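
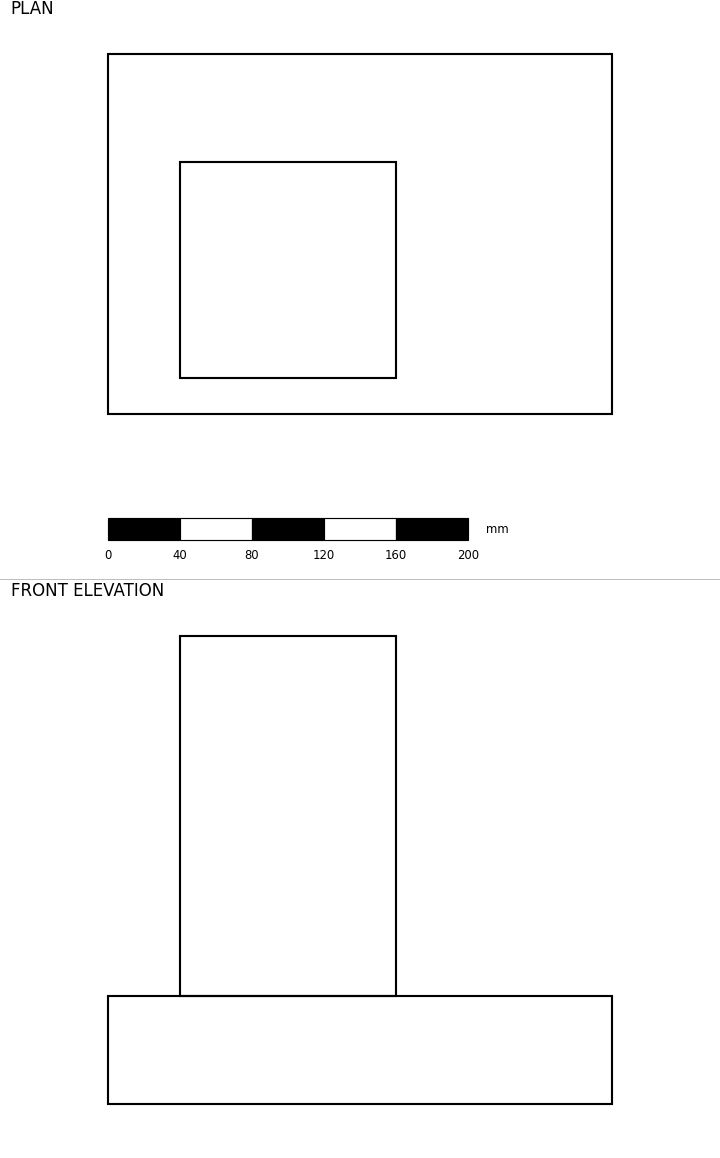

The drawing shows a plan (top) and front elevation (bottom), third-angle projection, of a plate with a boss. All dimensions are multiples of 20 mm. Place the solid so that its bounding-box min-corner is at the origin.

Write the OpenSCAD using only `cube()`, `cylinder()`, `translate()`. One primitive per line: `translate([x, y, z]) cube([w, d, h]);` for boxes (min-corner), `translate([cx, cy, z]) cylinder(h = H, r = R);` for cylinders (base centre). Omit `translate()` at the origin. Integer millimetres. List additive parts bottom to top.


cube([280, 200, 60]);
translate([40, 20, 60]) cube([120, 120, 200]);


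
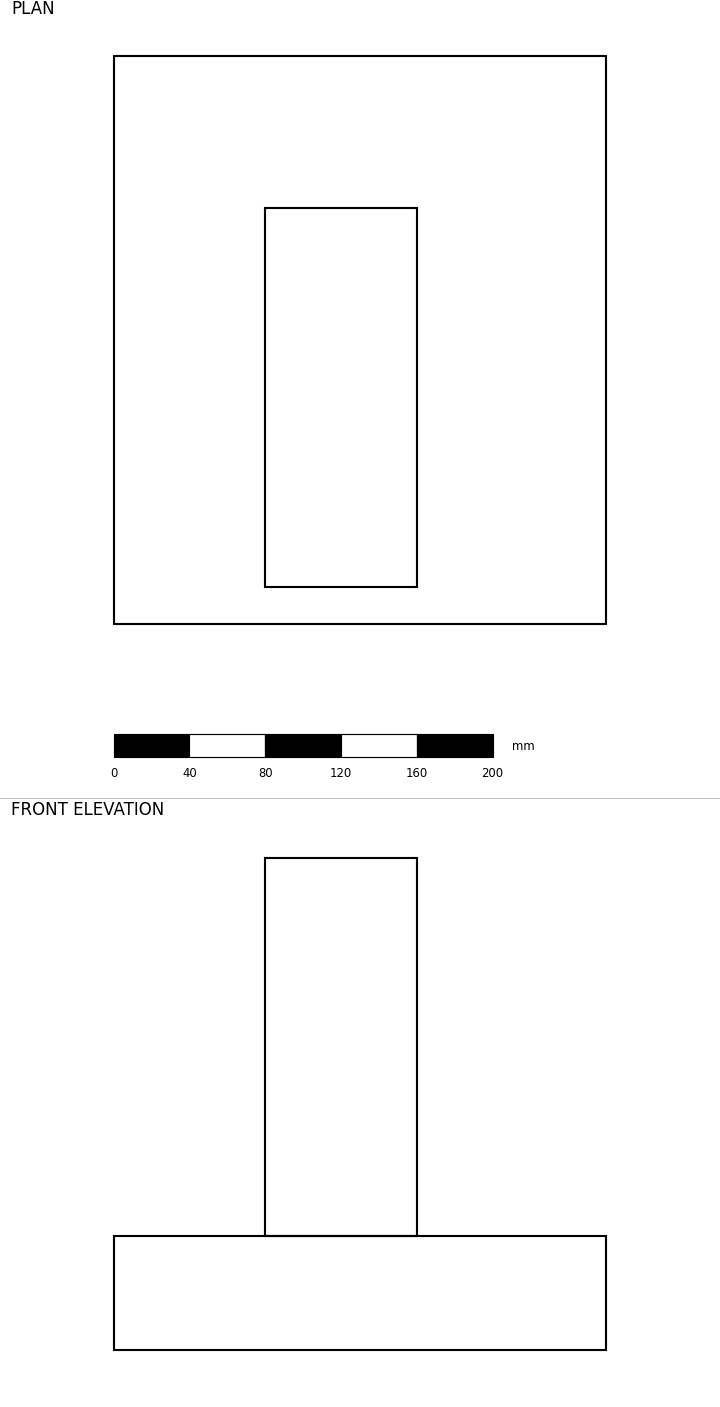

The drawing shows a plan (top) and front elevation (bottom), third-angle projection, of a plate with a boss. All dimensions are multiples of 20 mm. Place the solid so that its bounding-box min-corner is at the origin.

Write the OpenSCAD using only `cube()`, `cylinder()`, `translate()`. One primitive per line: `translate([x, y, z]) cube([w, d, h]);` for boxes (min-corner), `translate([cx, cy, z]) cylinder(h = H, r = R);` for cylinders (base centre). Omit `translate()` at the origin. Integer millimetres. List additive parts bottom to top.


cube([260, 300, 60]);
translate([80, 20, 60]) cube([80, 200, 200]);


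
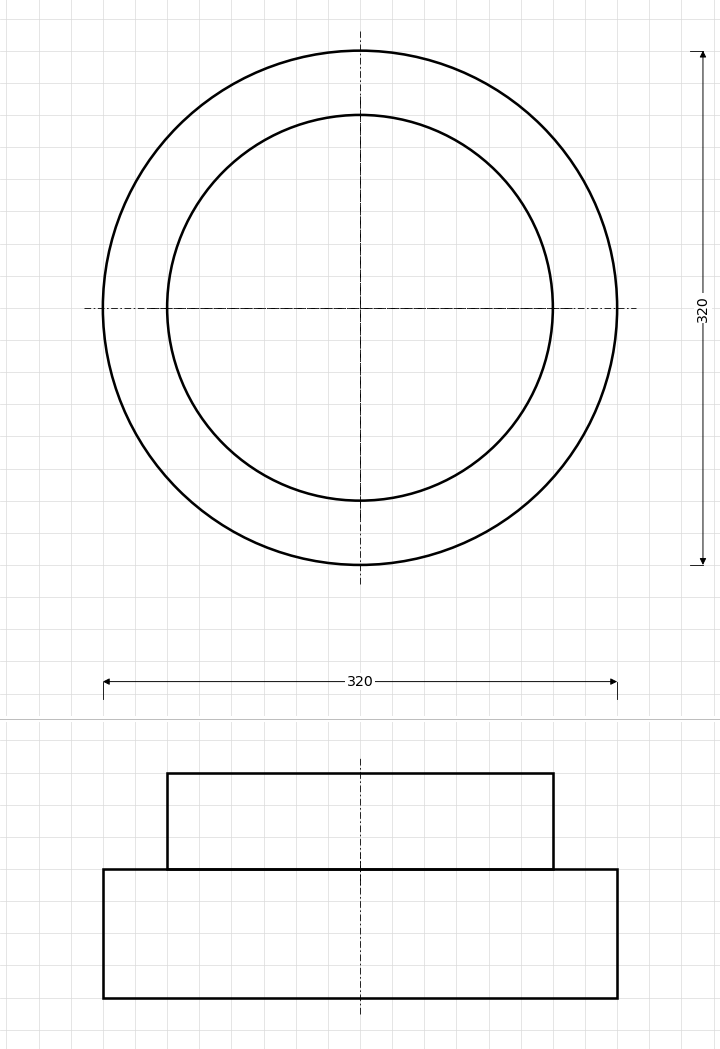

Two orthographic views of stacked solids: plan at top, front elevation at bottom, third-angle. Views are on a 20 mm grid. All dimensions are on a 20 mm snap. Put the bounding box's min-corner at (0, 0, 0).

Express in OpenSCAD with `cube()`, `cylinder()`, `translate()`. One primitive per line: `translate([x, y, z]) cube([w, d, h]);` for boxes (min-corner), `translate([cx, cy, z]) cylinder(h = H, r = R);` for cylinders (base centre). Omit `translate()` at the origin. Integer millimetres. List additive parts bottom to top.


translate([160, 160, 0]) cylinder(h = 80, r = 160);
translate([160, 160, 80]) cylinder(h = 60, r = 120);


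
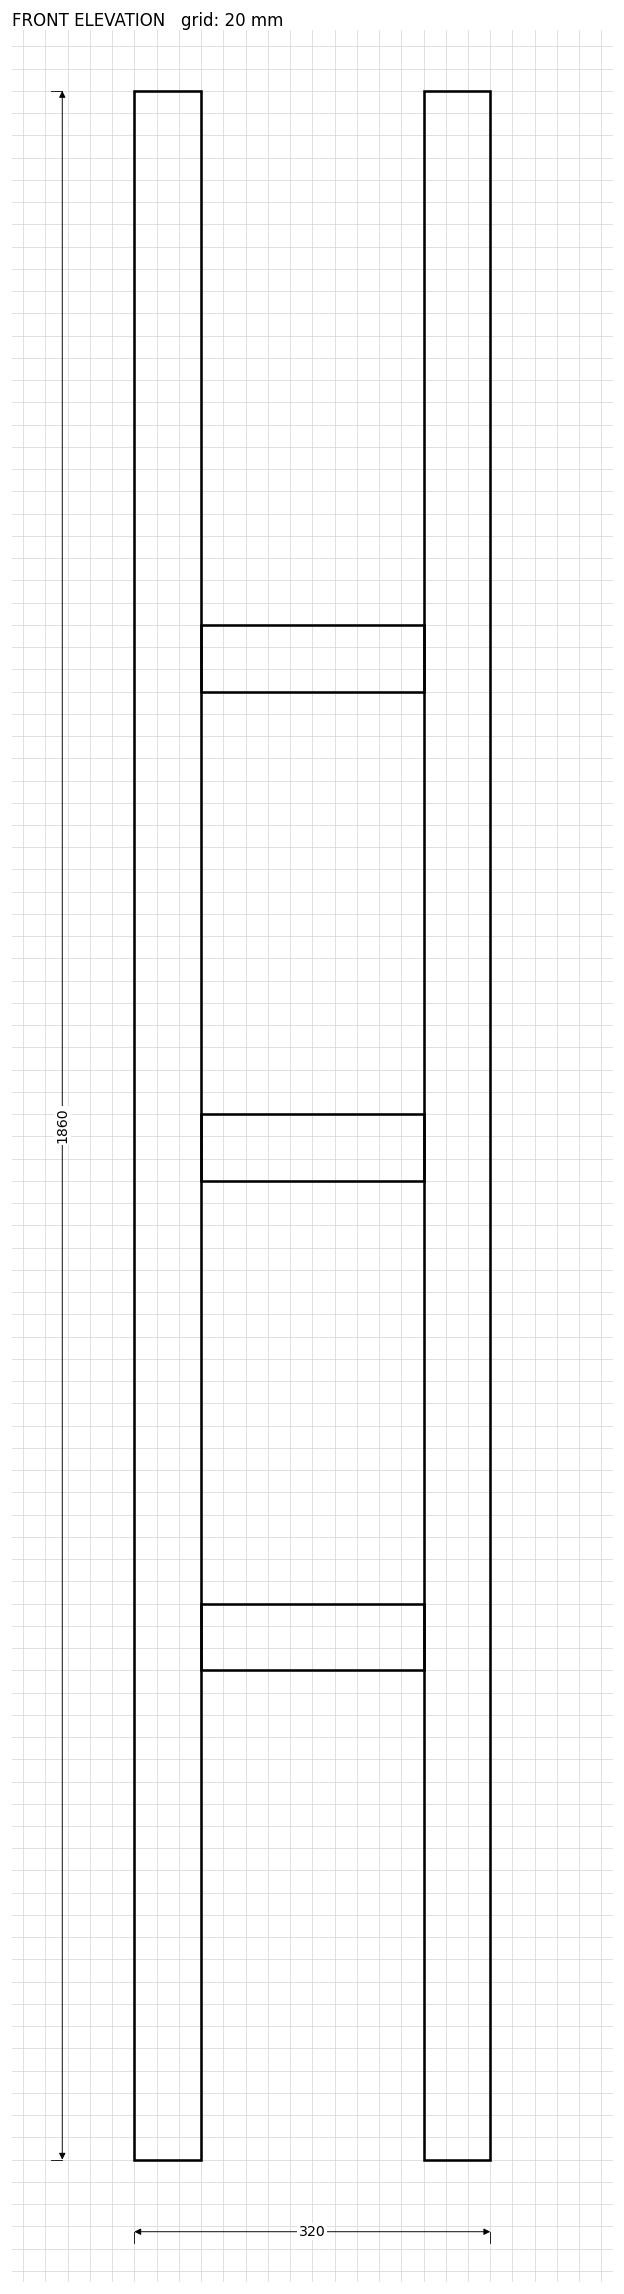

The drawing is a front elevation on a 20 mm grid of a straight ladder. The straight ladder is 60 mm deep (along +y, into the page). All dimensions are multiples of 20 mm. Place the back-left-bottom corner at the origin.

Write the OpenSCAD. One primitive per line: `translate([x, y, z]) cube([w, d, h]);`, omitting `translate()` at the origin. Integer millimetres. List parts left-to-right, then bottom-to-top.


cube([60, 60, 1860]);
translate([60, 0, 440]) cube([200, 60, 60]);
translate([60, 0, 880]) cube([200, 60, 60]);
translate([60, 0, 1320]) cube([200, 60, 60]);
translate([260, 0, 0]) cube([60, 60, 1860]);


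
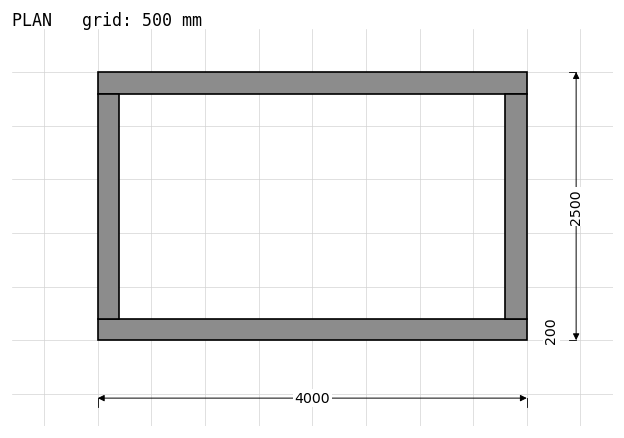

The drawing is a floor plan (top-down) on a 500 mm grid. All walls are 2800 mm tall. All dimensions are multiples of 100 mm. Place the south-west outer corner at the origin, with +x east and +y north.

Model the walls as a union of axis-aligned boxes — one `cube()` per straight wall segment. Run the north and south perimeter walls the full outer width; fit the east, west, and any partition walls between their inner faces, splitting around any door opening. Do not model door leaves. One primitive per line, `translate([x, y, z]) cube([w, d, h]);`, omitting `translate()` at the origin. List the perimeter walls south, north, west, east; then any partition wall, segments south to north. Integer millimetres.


cube([4000, 200, 2800]);
translate([0, 2300, 0]) cube([4000, 200, 2800]);
translate([0, 200, 0]) cube([200, 2100, 2800]);
translate([3800, 200, 0]) cube([200, 2100, 2800]);


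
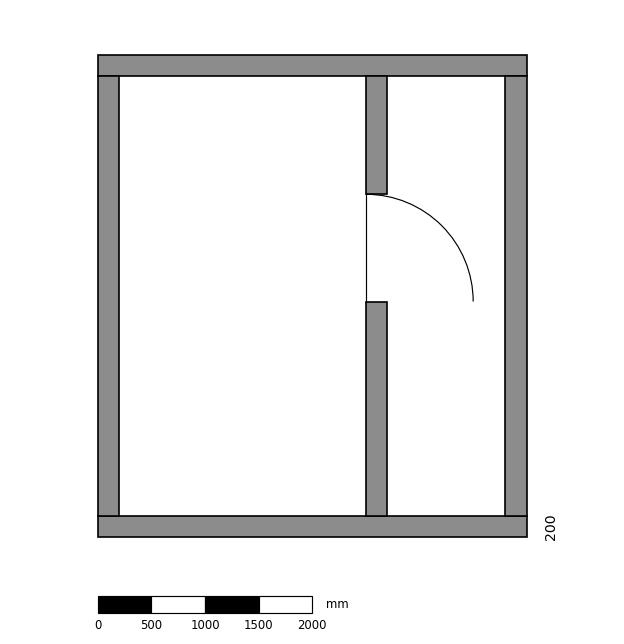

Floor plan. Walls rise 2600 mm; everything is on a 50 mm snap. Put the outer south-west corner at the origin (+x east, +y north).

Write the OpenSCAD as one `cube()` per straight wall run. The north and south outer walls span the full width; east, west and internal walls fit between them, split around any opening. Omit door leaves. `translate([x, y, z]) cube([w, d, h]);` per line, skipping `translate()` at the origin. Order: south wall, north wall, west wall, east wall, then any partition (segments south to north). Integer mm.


cube([4000, 200, 2600]);
translate([0, 4300, 0]) cube([4000, 200, 2600]);
translate([0, 200, 0]) cube([200, 4100, 2600]);
translate([3800, 200, 0]) cube([200, 4100, 2600]);
translate([2500, 200, 0]) cube([200, 2000, 2600]);
translate([2500, 3200, 0]) cube([200, 1100, 2600]);


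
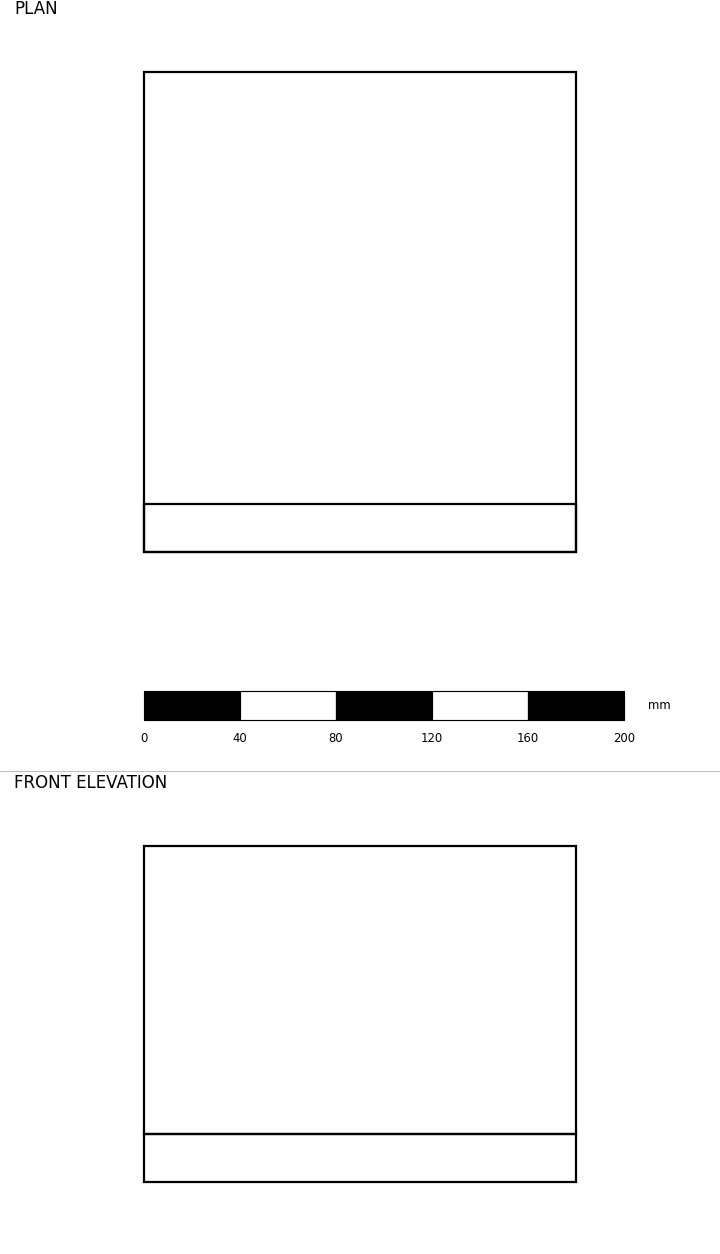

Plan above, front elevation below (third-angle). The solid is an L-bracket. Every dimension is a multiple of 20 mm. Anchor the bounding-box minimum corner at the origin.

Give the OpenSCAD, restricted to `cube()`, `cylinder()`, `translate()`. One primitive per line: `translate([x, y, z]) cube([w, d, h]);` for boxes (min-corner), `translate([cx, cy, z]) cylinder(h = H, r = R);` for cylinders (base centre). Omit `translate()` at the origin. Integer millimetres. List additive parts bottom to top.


cube([180, 200, 20]);
translate([0, 0, 20]) cube([180, 20, 120]);


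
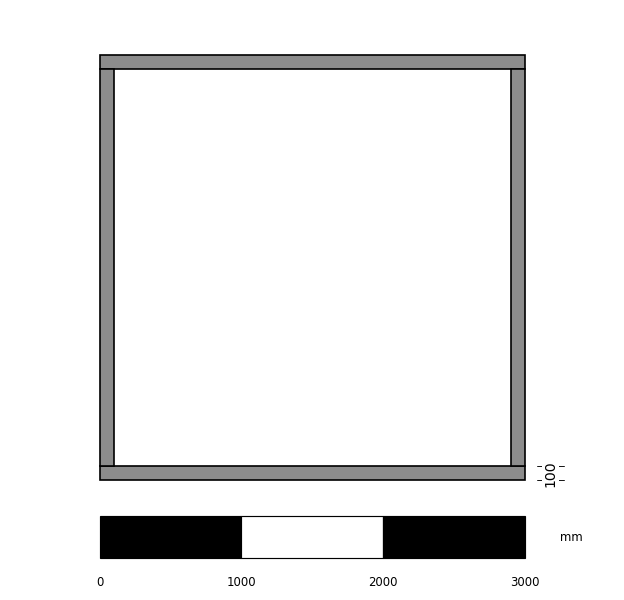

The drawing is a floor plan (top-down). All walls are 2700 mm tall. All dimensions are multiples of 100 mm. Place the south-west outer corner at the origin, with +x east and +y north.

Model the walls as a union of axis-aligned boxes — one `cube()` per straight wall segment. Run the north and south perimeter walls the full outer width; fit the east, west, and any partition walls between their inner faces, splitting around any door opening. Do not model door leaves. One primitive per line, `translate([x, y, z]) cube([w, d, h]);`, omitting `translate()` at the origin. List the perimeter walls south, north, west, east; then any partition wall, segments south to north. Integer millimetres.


cube([3000, 100, 2700]);
translate([0, 2900, 0]) cube([3000, 100, 2700]);
translate([0, 100, 0]) cube([100, 2800, 2700]);
translate([2900, 100, 0]) cube([100, 2800, 2700]);


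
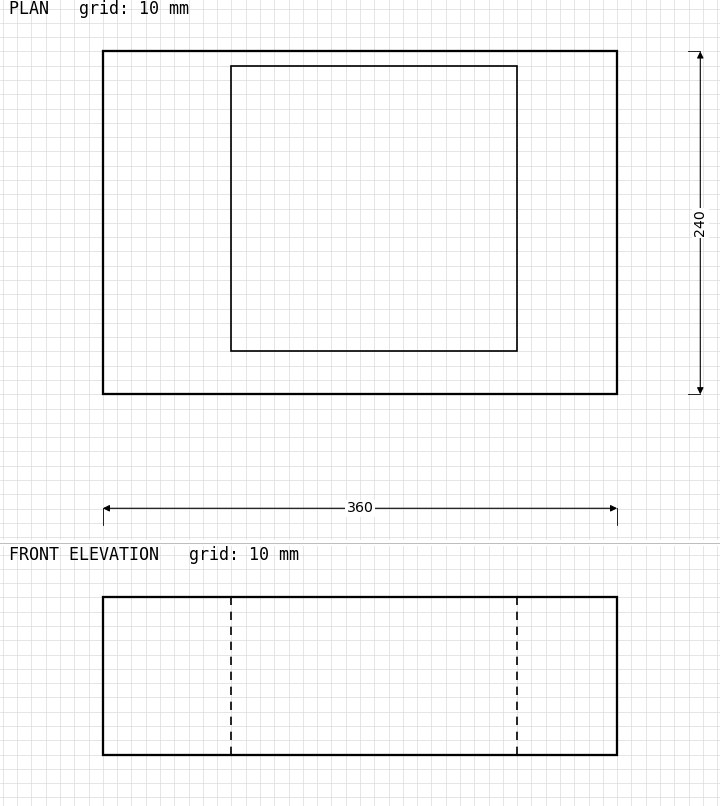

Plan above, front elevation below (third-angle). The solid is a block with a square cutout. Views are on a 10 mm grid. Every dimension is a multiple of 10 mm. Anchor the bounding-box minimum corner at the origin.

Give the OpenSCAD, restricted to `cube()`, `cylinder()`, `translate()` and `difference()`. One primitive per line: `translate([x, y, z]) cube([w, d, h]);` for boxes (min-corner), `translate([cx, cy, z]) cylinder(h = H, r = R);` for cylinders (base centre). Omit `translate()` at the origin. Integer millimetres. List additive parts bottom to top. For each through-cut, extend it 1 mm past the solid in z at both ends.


difference() {
  cube([360, 240, 110]);
  translate([90, 30, -1]) cube([200, 200, 112]);
}


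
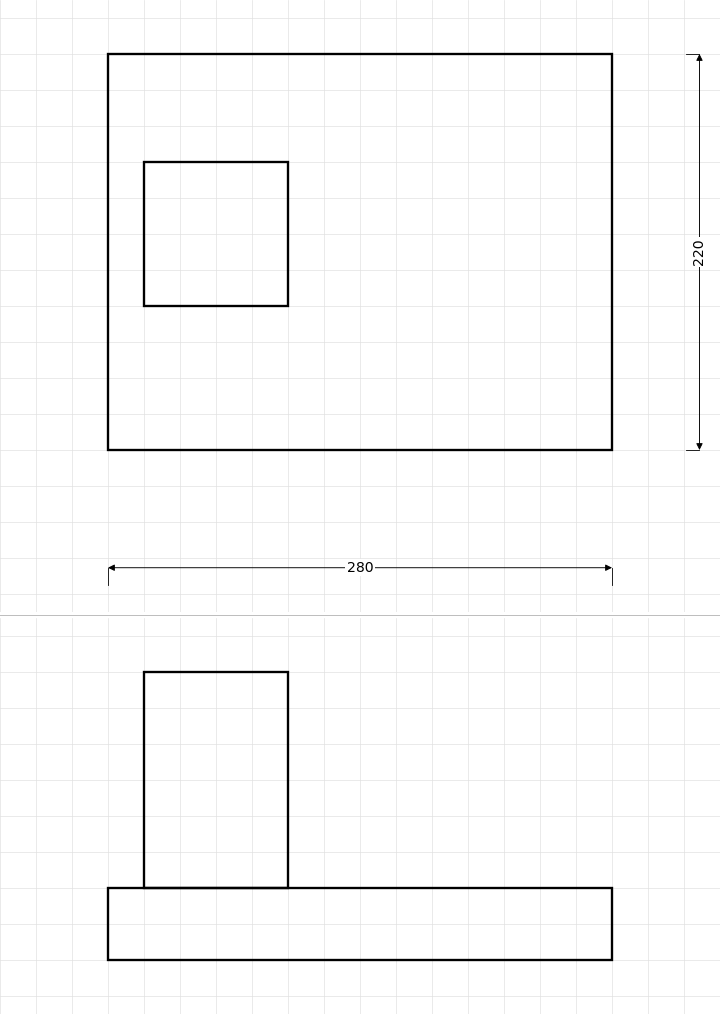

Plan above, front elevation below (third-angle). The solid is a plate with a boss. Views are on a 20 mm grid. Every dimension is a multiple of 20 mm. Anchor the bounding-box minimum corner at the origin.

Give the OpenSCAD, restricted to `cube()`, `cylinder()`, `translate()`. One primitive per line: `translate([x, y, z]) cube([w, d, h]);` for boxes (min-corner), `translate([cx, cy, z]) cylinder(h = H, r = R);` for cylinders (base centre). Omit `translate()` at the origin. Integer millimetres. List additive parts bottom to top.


cube([280, 220, 40]);
translate([20, 80, 40]) cube([80, 80, 120]);


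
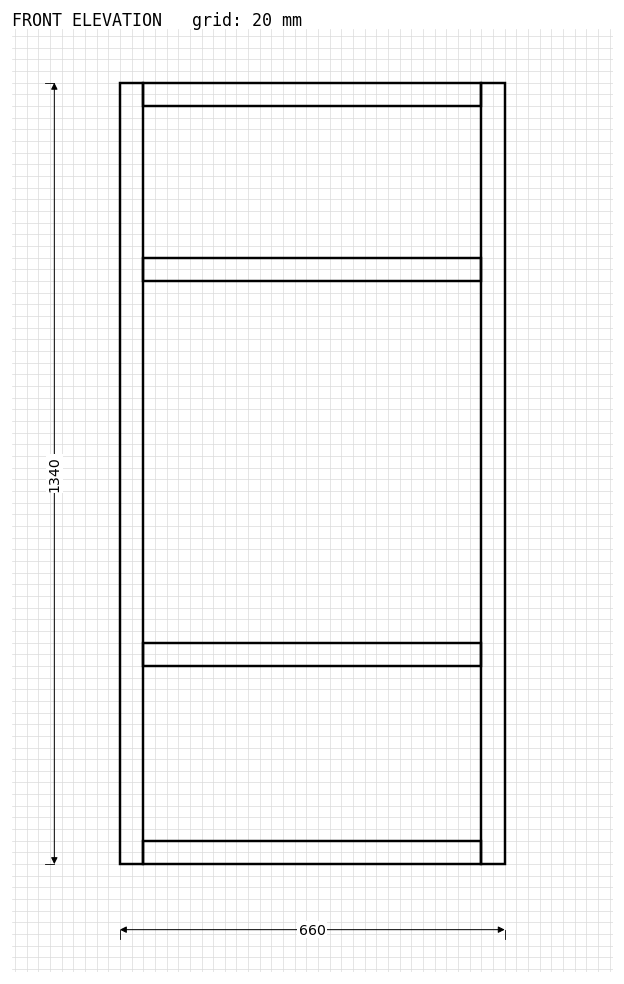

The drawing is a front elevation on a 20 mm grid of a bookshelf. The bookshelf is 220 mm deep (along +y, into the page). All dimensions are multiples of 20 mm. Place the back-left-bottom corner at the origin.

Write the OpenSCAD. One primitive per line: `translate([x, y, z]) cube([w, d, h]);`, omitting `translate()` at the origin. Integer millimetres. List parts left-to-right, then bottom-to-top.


cube([40, 220, 1340]);
translate([40, 0, 0]) cube([580, 220, 40]);
translate([40, 0, 340]) cube([580, 220, 40]);
translate([40, 0, 1000]) cube([580, 220, 40]);
translate([40, 0, 1300]) cube([580, 220, 40]);
translate([620, 0, 0]) cube([40, 220, 1340]);


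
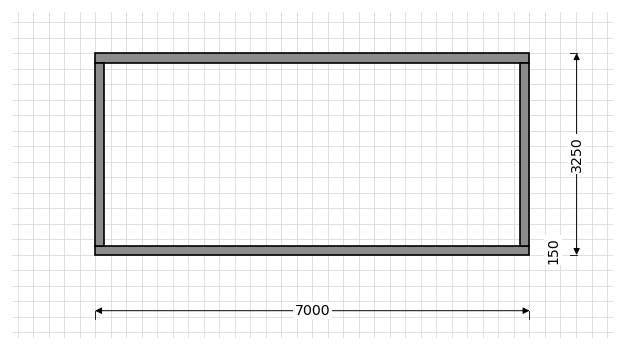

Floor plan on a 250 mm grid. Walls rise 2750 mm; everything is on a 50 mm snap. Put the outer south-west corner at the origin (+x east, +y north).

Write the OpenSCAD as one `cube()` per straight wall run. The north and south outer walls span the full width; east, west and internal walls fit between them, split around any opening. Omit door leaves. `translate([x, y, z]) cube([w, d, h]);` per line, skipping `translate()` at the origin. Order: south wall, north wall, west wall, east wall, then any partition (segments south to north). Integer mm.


cube([7000, 150, 2750]);
translate([0, 3100, 0]) cube([7000, 150, 2750]);
translate([0, 150, 0]) cube([150, 2950, 2750]);
translate([6850, 150, 0]) cube([150, 2950, 2750]);


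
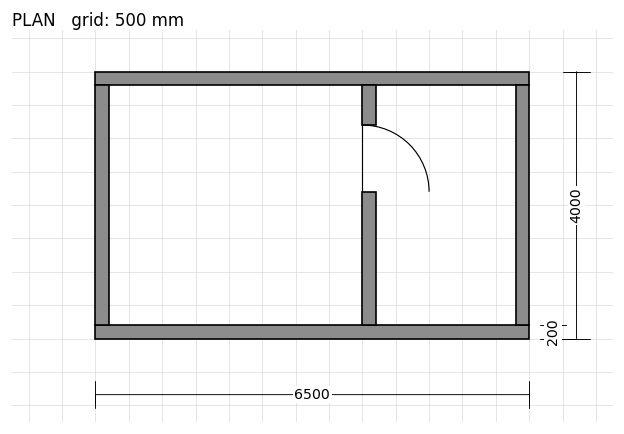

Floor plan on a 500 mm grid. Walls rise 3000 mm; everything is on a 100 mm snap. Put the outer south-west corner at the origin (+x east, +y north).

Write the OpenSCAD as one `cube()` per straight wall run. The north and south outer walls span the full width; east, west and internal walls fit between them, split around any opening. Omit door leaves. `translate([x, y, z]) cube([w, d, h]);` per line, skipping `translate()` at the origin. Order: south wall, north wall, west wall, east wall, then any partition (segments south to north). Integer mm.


cube([6500, 200, 3000]);
translate([0, 3800, 0]) cube([6500, 200, 3000]);
translate([0, 200, 0]) cube([200, 3600, 3000]);
translate([6300, 200, 0]) cube([200, 3600, 3000]);
translate([4000, 200, 0]) cube([200, 2000, 3000]);
translate([4000, 3200, 0]) cube([200, 600, 3000]);


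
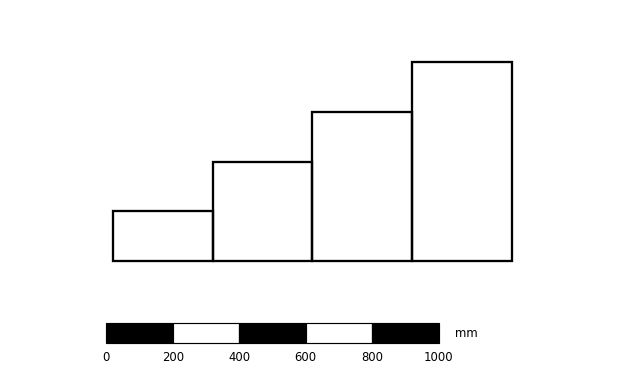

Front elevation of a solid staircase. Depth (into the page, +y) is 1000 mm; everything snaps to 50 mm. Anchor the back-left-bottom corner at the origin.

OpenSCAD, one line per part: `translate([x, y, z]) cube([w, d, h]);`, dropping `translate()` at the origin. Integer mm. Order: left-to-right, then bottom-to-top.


cube([300, 1000, 150]);
translate([300, 0, 0]) cube([300, 1000, 300]);
translate([600, 0, 0]) cube([300, 1000, 450]);
translate([900, 0, 0]) cube([300, 1000, 600]);


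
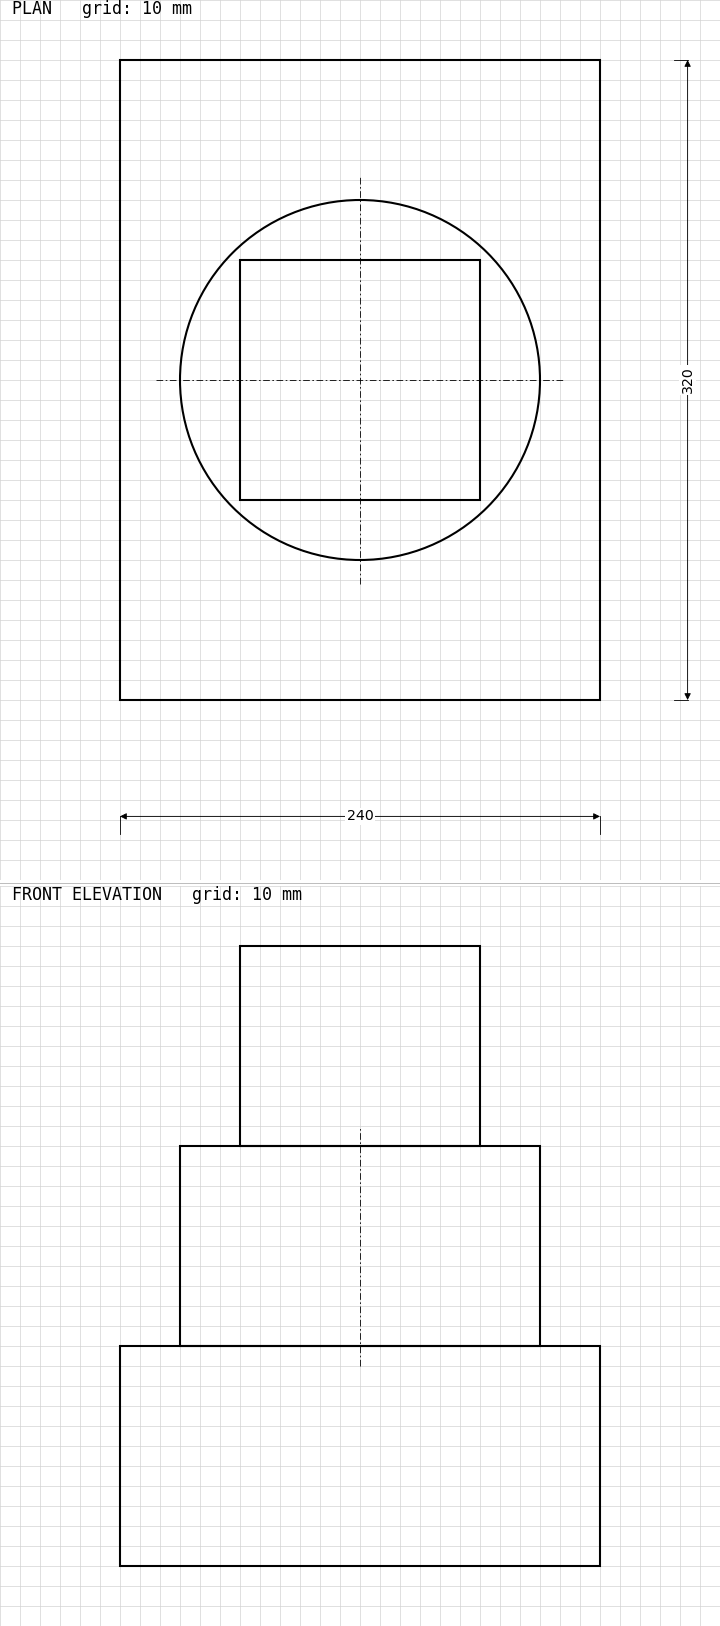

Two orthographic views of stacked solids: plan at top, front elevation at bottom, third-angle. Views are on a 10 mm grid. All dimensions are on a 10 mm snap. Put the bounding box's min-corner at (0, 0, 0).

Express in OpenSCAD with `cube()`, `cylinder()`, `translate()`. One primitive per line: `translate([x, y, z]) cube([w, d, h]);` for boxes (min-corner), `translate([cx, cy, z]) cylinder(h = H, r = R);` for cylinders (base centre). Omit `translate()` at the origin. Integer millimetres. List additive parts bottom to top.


cube([240, 320, 110]);
translate([120, 160, 110]) cylinder(h = 100, r = 90);
translate([60, 100, 210]) cube([120, 120, 100]);


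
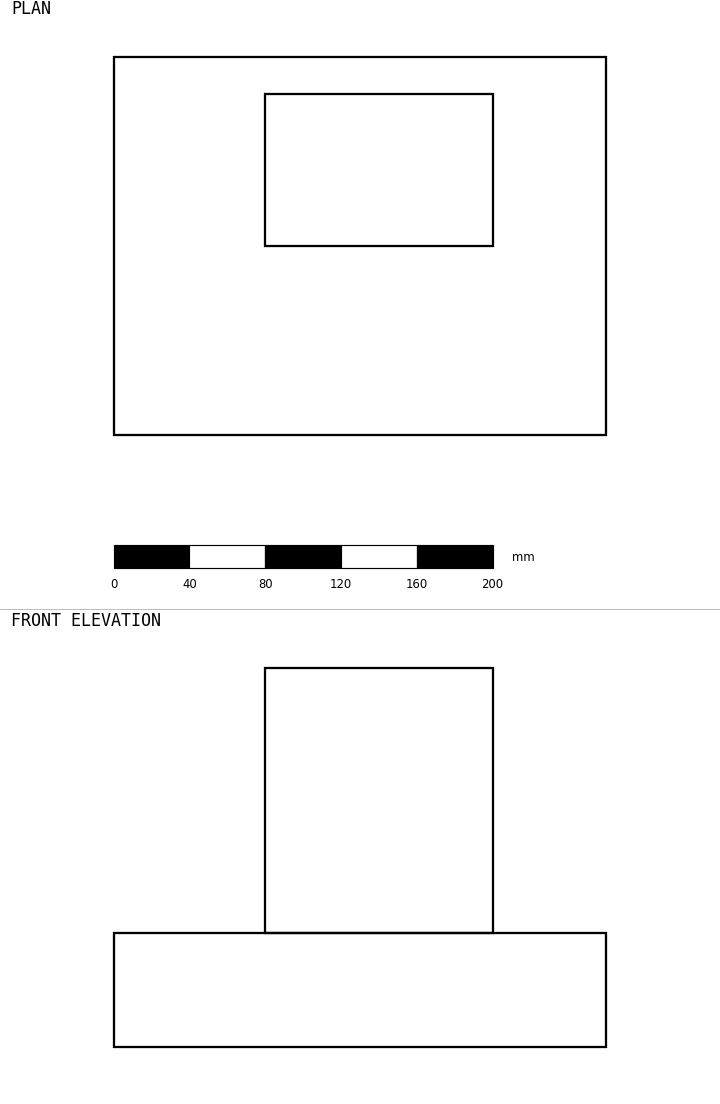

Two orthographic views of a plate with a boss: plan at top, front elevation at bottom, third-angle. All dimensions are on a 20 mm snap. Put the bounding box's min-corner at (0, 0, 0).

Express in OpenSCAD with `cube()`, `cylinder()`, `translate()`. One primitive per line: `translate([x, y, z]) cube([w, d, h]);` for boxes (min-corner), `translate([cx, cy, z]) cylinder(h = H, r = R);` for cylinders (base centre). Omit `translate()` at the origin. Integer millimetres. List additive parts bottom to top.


cube([260, 200, 60]);
translate([80, 100, 60]) cube([120, 80, 140]);


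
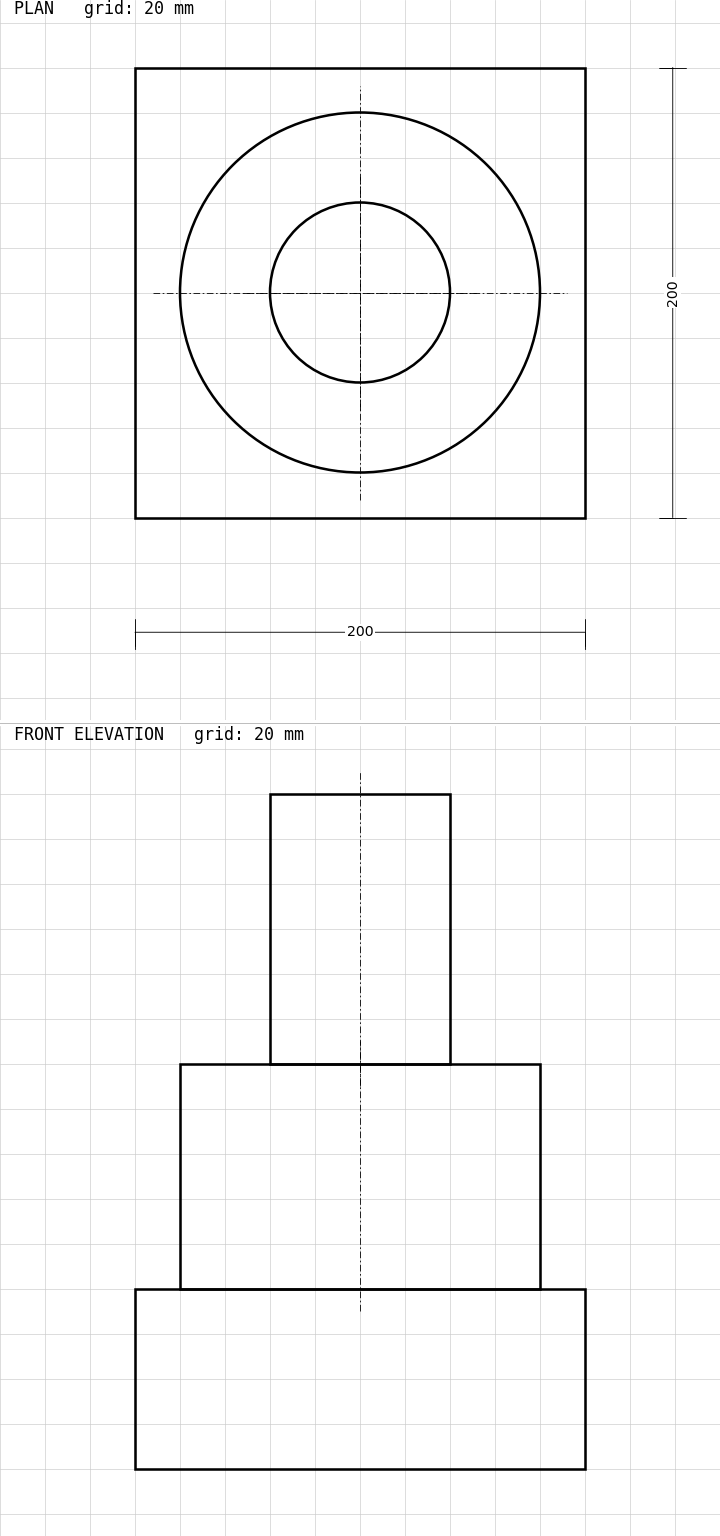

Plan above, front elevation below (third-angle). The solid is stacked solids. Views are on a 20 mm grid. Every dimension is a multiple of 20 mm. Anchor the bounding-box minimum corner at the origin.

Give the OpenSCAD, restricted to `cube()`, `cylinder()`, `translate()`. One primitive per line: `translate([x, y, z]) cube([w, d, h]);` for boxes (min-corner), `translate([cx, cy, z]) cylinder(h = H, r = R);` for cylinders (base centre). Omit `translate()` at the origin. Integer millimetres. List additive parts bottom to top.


cube([200, 200, 80]);
translate([100, 100, 80]) cylinder(h = 100, r = 80);
translate([100, 100, 180]) cylinder(h = 120, r = 40);


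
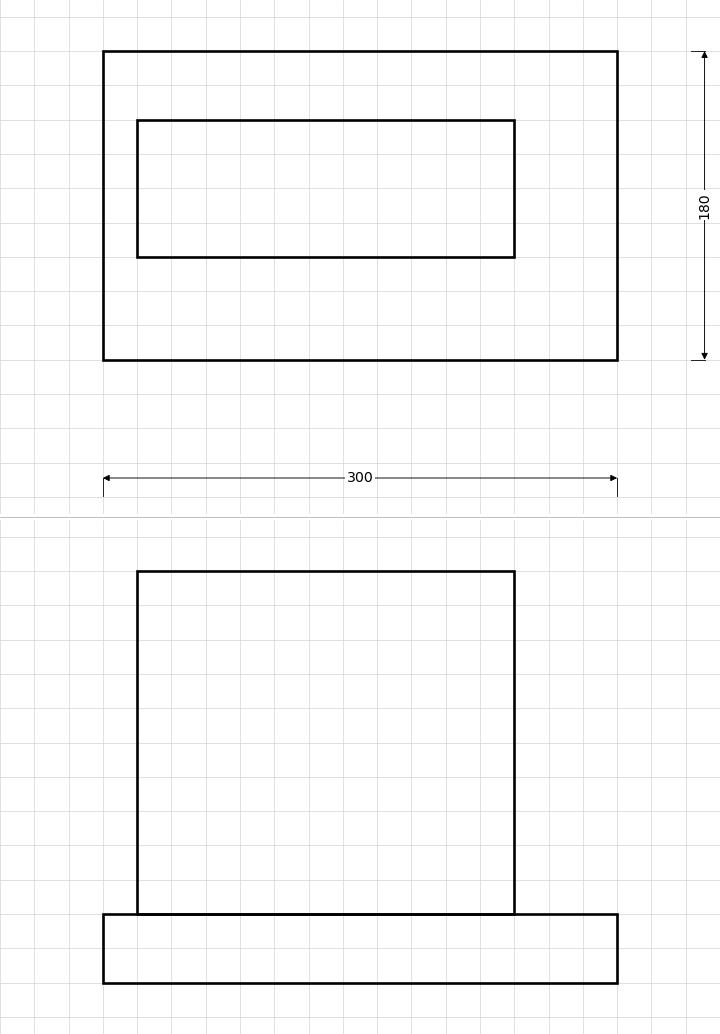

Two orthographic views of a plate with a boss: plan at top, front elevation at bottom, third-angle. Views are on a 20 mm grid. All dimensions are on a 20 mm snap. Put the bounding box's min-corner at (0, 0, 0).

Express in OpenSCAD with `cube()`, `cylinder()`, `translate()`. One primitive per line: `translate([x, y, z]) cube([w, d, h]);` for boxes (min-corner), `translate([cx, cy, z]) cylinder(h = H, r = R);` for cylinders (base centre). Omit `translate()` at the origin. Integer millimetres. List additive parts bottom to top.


cube([300, 180, 40]);
translate([20, 60, 40]) cube([220, 80, 200]);


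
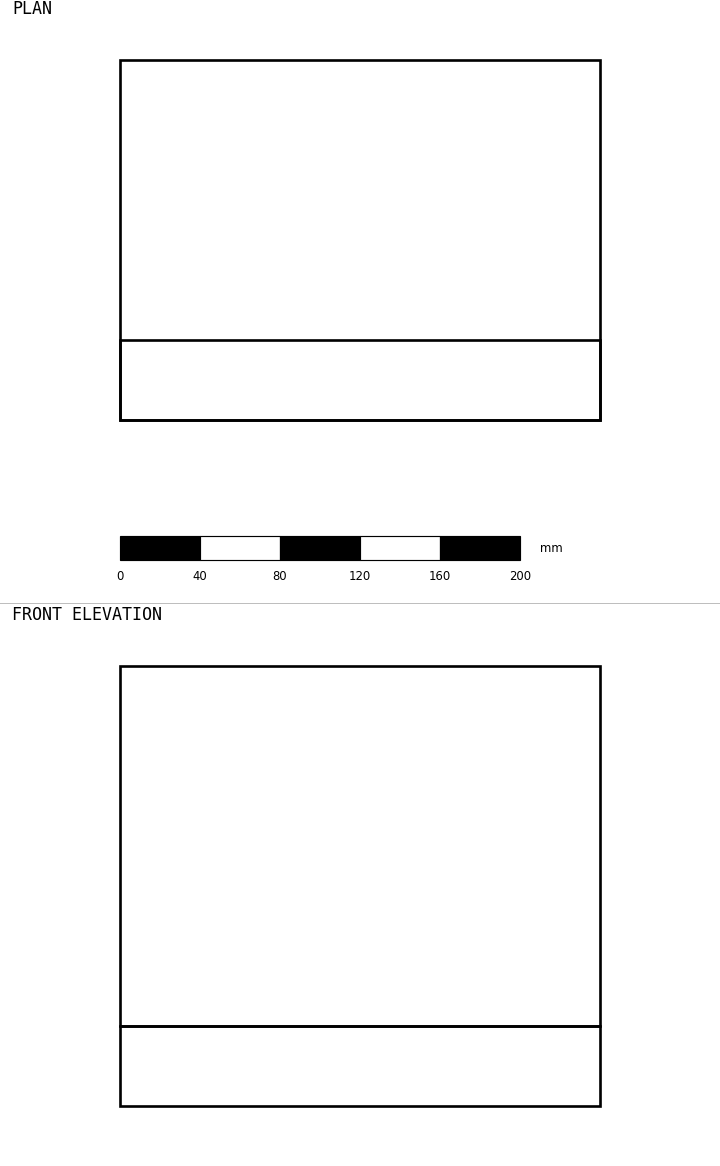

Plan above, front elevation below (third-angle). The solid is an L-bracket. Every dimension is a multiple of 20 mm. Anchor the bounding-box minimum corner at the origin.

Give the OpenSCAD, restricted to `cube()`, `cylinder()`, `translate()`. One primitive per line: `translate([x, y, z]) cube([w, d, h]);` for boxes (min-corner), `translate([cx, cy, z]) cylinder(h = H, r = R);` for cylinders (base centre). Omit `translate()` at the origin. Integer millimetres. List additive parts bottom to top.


cube([240, 180, 40]);
translate([0, 0, 40]) cube([240, 40, 180]);


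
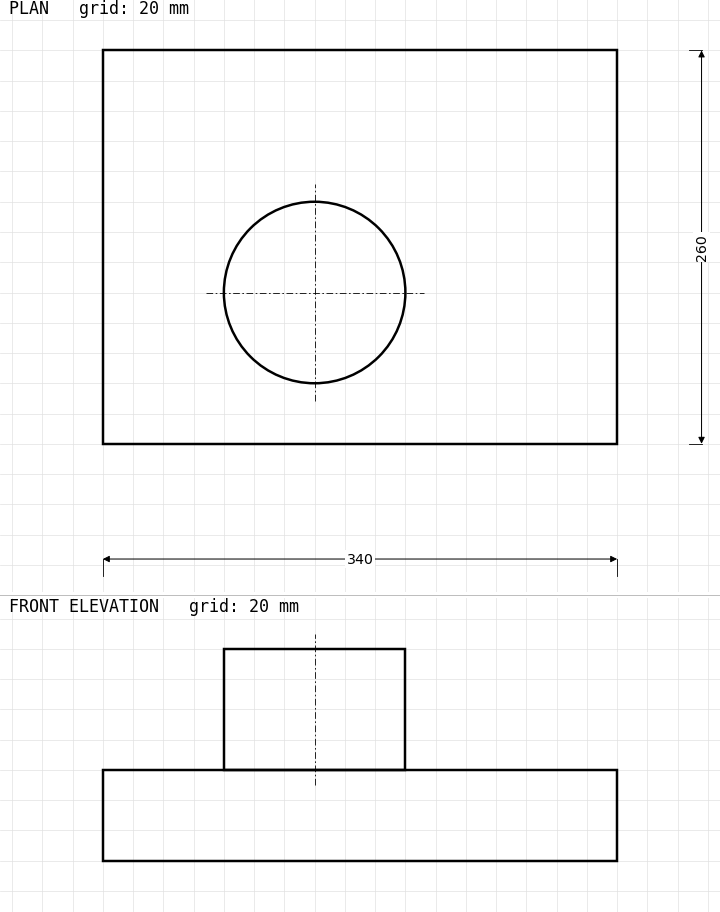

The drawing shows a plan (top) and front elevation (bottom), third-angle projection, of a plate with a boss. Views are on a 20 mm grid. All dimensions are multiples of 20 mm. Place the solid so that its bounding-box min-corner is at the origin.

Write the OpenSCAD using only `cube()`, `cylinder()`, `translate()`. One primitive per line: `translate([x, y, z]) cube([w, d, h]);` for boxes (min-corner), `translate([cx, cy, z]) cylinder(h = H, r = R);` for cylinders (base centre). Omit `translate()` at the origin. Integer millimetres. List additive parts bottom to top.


cube([340, 260, 60]);
translate([140, 100, 60]) cylinder(h = 80, r = 60);


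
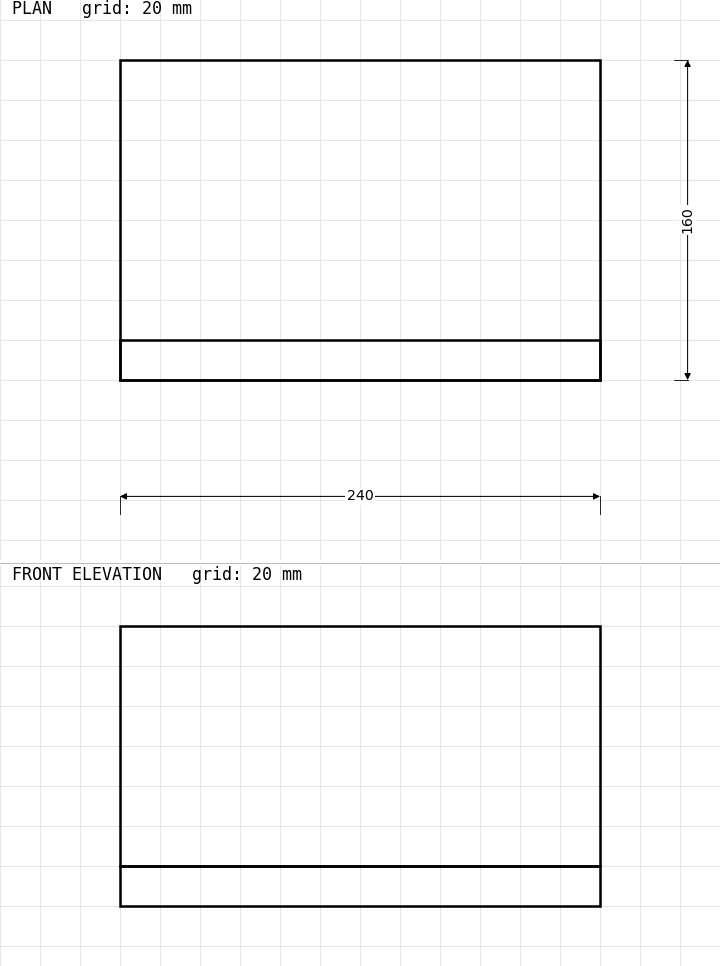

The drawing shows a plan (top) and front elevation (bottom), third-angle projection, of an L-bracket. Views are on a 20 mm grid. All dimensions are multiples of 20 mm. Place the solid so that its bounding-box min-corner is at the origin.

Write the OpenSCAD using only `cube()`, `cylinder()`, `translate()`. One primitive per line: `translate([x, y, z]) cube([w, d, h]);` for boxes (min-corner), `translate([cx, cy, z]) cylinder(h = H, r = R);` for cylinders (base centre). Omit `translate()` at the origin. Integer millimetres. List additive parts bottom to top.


cube([240, 160, 20]);
translate([0, 0, 20]) cube([240, 20, 120]);


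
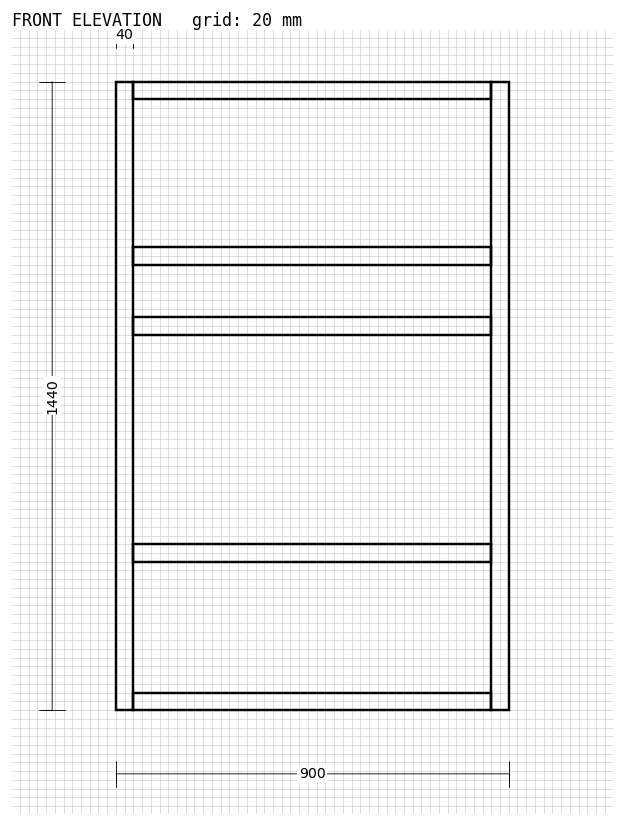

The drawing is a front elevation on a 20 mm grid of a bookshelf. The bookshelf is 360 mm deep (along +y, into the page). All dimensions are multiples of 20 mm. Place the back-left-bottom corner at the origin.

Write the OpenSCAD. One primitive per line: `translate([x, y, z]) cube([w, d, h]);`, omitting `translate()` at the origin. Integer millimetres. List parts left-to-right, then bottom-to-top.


cube([40, 360, 1440]);
translate([40, 0, 0]) cube([820, 360, 40]);
translate([40, 0, 340]) cube([820, 360, 40]);
translate([40, 0, 860]) cube([820, 360, 40]);
translate([40, 0, 1020]) cube([820, 360, 40]);
translate([40, 0, 1400]) cube([820, 360, 40]);
translate([860, 0, 0]) cube([40, 360, 1440]);


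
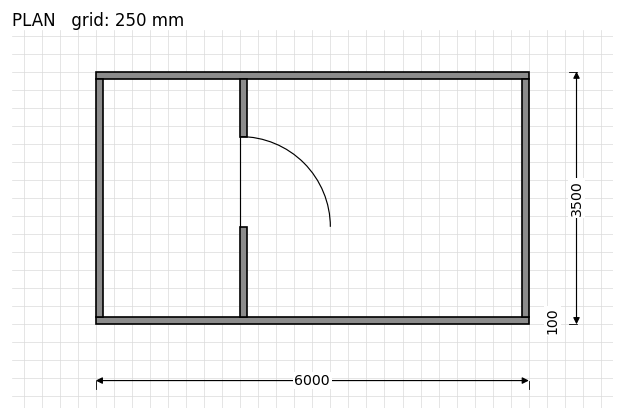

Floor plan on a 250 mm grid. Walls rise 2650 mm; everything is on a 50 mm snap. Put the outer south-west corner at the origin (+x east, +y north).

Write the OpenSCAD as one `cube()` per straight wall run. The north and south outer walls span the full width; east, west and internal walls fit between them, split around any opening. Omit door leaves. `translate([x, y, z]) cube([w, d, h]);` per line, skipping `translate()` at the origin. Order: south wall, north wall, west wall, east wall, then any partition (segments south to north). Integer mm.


cube([6000, 100, 2650]);
translate([0, 3400, 0]) cube([6000, 100, 2650]);
translate([0, 100, 0]) cube([100, 3300, 2650]);
translate([5900, 100, 0]) cube([100, 3300, 2650]);
translate([2000, 100, 0]) cube([100, 1250, 2650]);
translate([2000, 2600, 0]) cube([100, 800, 2650]);


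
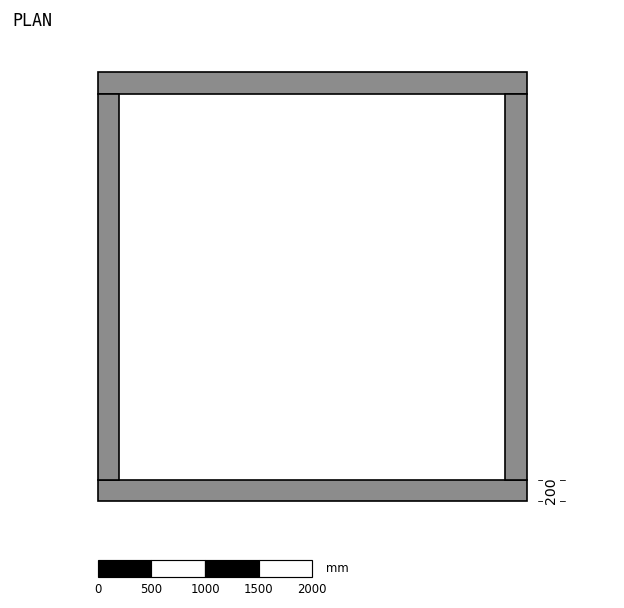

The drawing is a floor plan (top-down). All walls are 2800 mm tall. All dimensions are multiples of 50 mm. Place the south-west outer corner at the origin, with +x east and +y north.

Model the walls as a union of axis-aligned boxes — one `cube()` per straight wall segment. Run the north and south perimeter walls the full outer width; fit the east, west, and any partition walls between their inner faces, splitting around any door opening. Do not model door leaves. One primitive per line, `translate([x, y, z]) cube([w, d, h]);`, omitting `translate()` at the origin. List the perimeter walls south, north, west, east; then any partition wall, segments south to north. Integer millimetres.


cube([4000, 200, 2800]);
translate([0, 3800, 0]) cube([4000, 200, 2800]);
translate([0, 200, 0]) cube([200, 3600, 2800]);
translate([3800, 200, 0]) cube([200, 3600, 2800]);


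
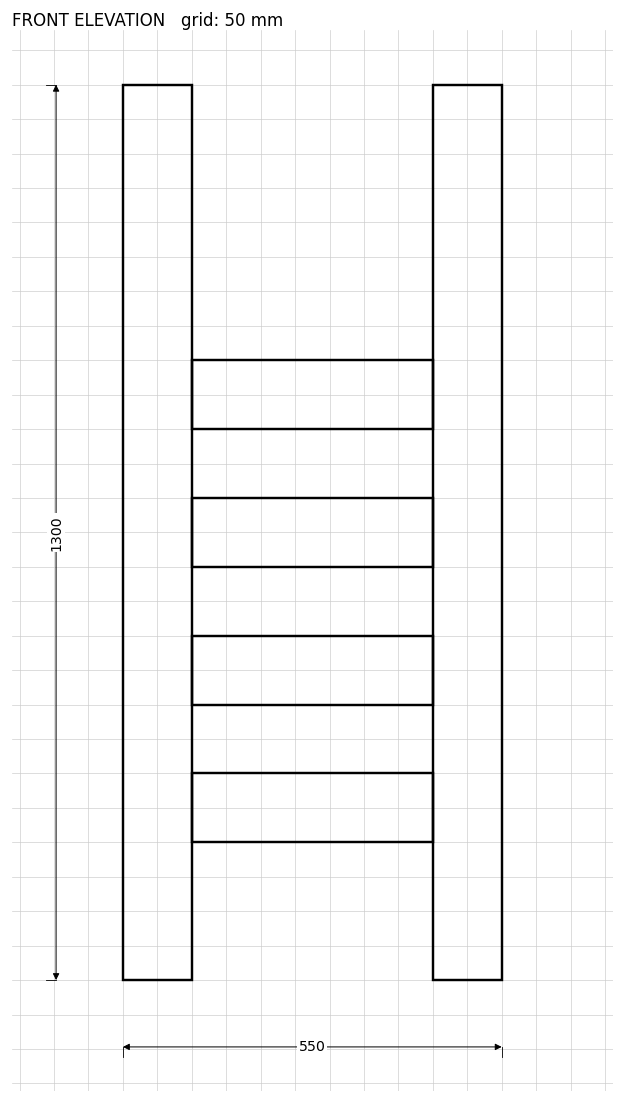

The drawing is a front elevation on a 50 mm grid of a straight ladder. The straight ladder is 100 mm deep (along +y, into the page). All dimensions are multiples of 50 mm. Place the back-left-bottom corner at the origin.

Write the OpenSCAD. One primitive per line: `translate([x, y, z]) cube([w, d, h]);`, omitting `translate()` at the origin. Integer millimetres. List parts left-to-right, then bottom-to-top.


cube([100, 100, 1300]);
translate([100, 0, 200]) cube([350, 100, 100]);
translate([100, 0, 400]) cube([350, 100, 100]);
translate([100, 0, 600]) cube([350, 100, 100]);
translate([100, 0, 800]) cube([350, 100, 100]);
translate([450, 0, 0]) cube([100, 100, 1300]);


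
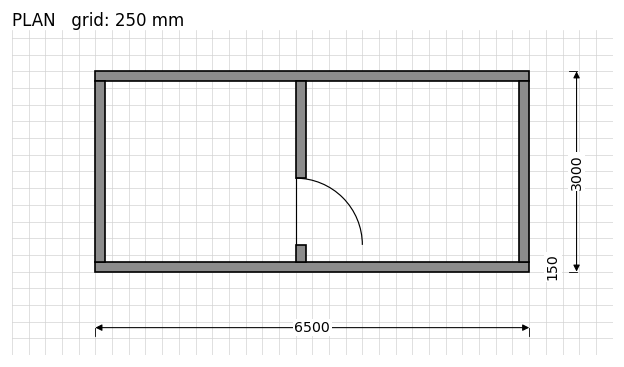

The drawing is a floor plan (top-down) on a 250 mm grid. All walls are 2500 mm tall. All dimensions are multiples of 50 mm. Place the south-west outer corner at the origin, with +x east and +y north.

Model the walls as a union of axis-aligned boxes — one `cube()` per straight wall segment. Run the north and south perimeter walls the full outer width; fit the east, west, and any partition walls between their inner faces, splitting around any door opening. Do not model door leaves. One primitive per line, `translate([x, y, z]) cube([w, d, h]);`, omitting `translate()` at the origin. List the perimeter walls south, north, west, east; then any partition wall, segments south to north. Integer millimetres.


cube([6500, 150, 2500]);
translate([0, 2850, 0]) cube([6500, 150, 2500]);
translate([0, 150, 0]) cube([150, 2700, 2500]);
translate([6350, 150, 0]) cube([150, 2700, 2500]);
translate([3000, 150, 0]) cube([150, 250, 2500]);
translate([3000, 1400, 0]) cube([150, 1450, 2500]);


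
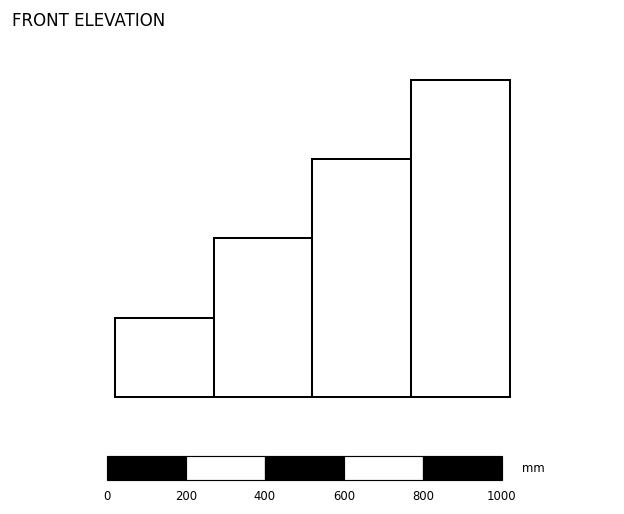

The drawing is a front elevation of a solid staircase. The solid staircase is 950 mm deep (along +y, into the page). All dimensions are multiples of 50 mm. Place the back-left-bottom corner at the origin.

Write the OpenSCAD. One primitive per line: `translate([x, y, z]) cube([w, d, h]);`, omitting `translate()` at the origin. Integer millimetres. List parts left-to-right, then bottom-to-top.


cube([250, 950, 200]);
translate([250, 0, 0]) cube([250, 950, 400]);
translate([500, 0, 0]) cube([250, 950, 600]);
translate([750, 0, 0]) cube([250, 950, 800]);


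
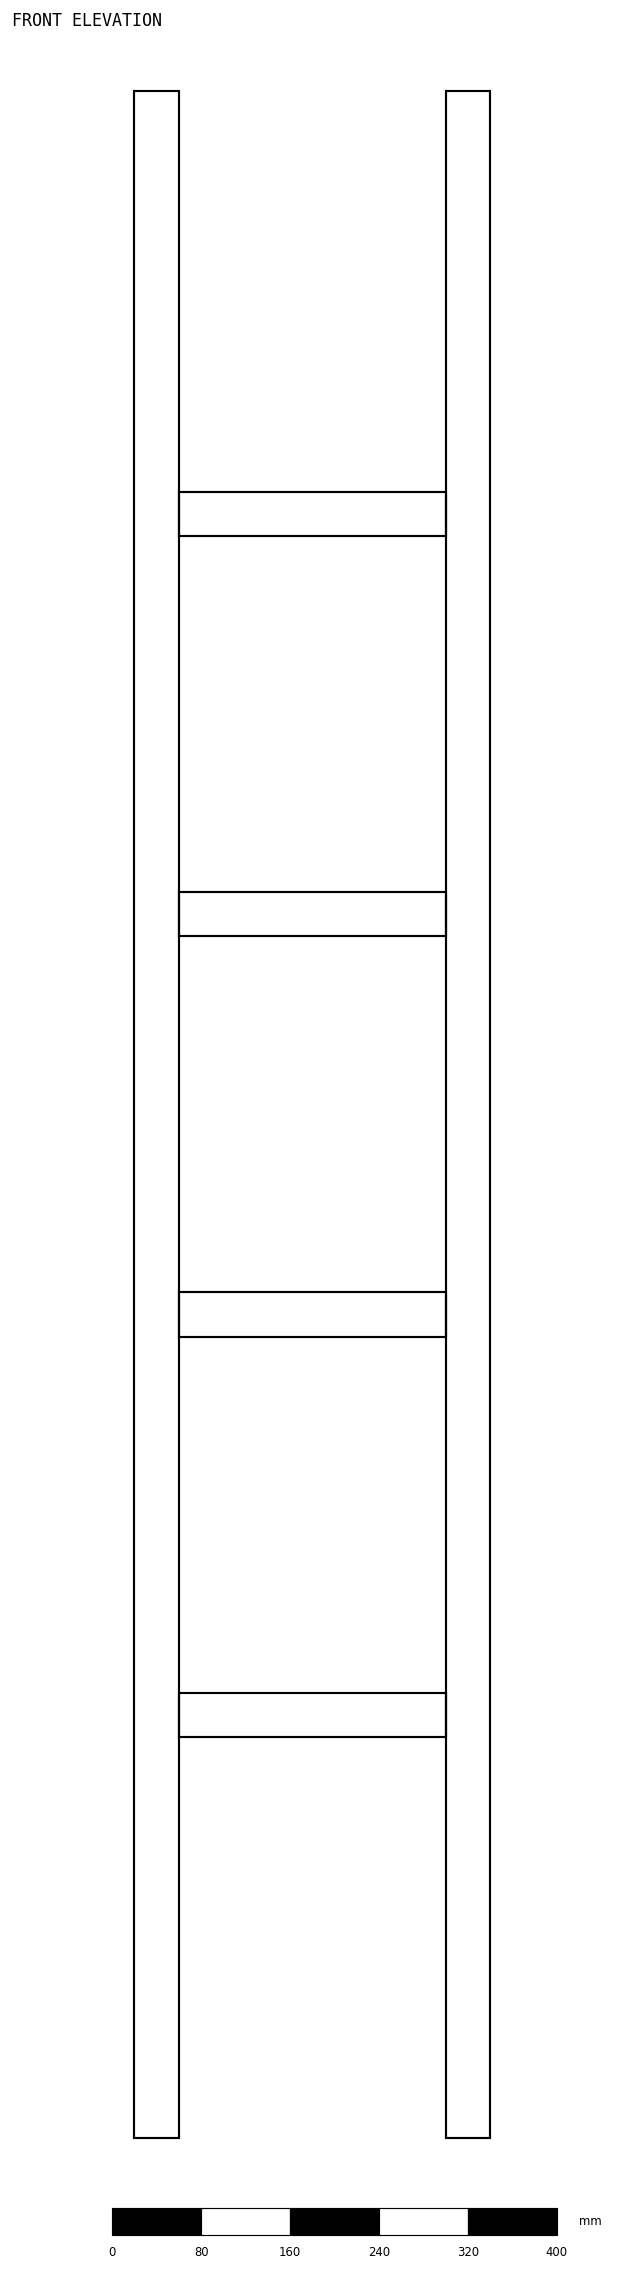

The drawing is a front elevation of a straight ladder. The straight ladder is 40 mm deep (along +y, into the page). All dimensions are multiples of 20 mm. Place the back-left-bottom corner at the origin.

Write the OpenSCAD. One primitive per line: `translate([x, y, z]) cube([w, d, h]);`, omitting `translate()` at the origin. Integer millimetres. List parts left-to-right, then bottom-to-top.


cube([40, 40, 1840]);
translate([40, 0, 360]) cube([240, 40, 40]);
translate([40, 0, 720]) cube([240, 40, 40]);
translate([40, 0, 1080]) cube([240, 40, 40]);
translate([40, 0, 1440]) cube([240, 40, 40]);
translate([280, 0, 0]) cube([40, 40, 1840]);


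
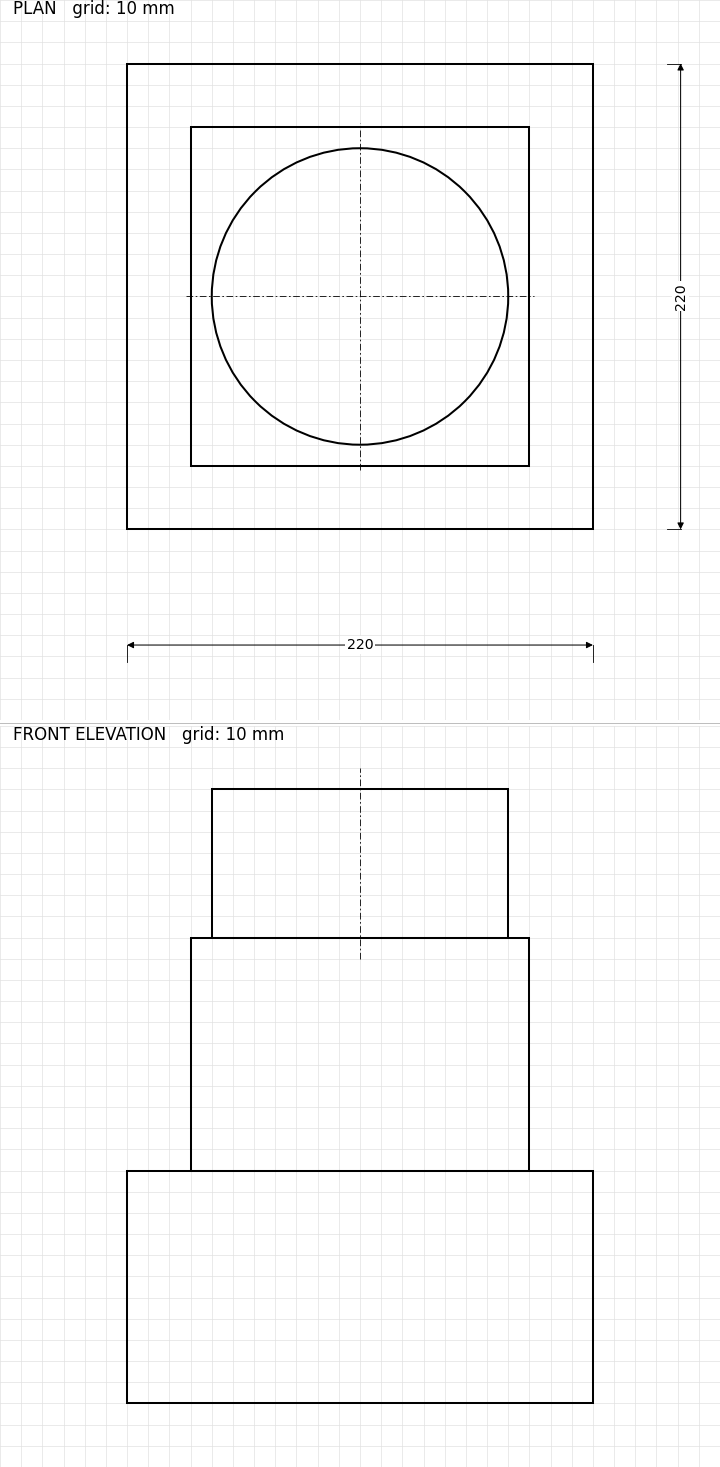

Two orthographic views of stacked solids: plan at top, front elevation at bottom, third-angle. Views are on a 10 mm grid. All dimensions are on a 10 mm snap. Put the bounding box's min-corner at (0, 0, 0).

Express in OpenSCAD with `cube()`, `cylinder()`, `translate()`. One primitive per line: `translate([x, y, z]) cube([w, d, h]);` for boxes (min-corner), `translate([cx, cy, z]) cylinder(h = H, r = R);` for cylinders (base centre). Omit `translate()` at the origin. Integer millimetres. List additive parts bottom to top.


cube([220, 220, 110]);
translate([30, 30, 110]) cube([160, 160, 110]);
translate([110, 110, 220]) cylinder(h = 70, r = 70);


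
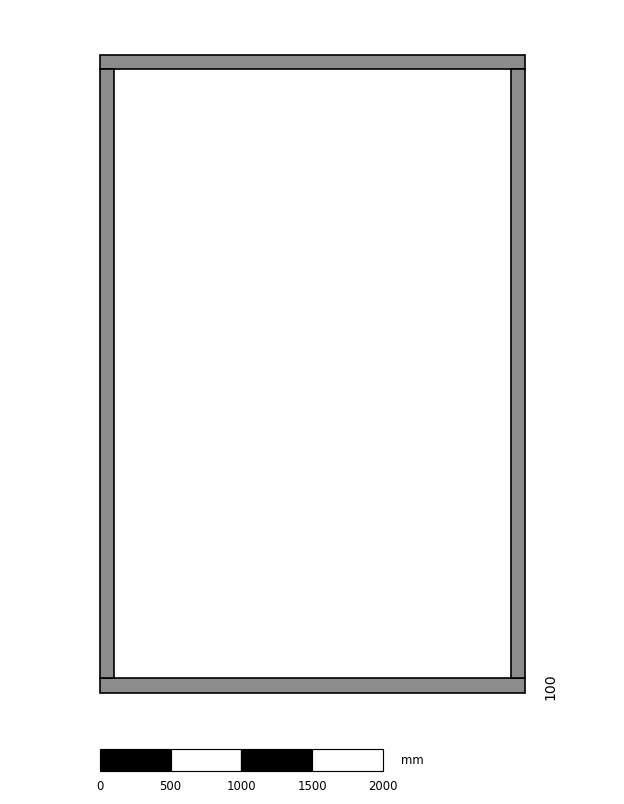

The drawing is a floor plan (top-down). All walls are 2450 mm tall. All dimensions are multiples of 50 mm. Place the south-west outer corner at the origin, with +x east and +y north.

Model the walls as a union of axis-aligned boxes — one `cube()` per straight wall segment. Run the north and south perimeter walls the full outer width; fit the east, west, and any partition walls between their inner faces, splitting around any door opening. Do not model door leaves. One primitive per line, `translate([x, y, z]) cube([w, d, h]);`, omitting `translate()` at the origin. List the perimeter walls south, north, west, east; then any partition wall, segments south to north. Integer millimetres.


cube([3000, 100, 2450]);
translate([0, 4400, 0]) cube([3000, 100, 2450]);
translate([0, 100, 0]) cube([100, 4300, 2450]);
translate([2900, 100, 0]) cube([100, 4300, 2450]);


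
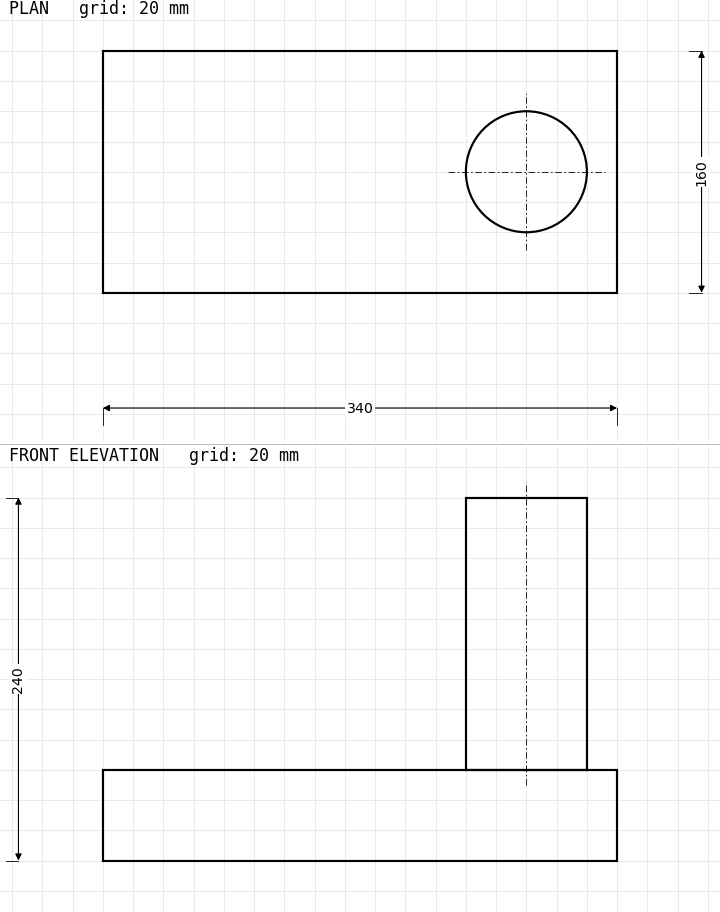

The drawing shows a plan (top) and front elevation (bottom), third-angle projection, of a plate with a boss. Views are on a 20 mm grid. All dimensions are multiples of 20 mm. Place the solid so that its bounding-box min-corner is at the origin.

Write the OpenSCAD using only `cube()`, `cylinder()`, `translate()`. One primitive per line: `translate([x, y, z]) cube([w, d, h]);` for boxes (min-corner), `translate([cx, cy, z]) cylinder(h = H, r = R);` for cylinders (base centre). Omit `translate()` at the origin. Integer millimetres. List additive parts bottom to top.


cube([340, 160, 60]);
translate([280, 80, 60]) cylinder(h = 180, r = 40);


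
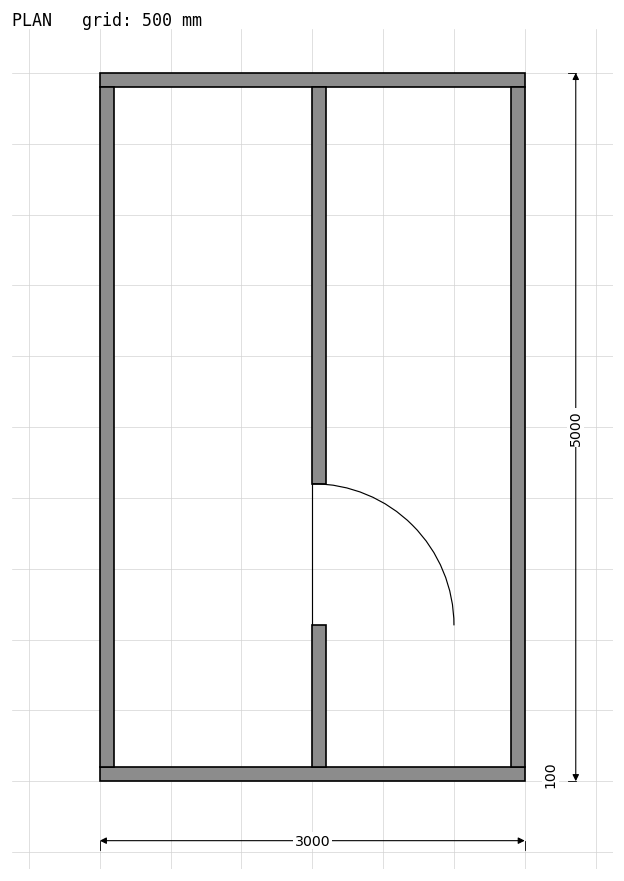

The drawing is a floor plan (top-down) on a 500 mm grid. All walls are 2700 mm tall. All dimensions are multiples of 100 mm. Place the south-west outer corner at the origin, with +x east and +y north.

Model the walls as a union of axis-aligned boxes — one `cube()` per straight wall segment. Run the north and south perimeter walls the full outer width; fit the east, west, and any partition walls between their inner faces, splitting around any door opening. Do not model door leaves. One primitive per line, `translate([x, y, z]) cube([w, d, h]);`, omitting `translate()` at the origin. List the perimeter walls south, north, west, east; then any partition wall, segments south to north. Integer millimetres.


cube([3000, 100, 2700]);
translate([0, 4900, 0]) cube([3000, 100, 2700]);
translate([0, 100, 0]) cube([100, 4800, 2700]);
translate([2900, 100, 0]) cube([100, 4800, 2700]);
translate([1500, 100, 0]) cube([100, 1000, 2700]);
translate([1500, 2100, 0]) cube([100, 2800, 2700]);


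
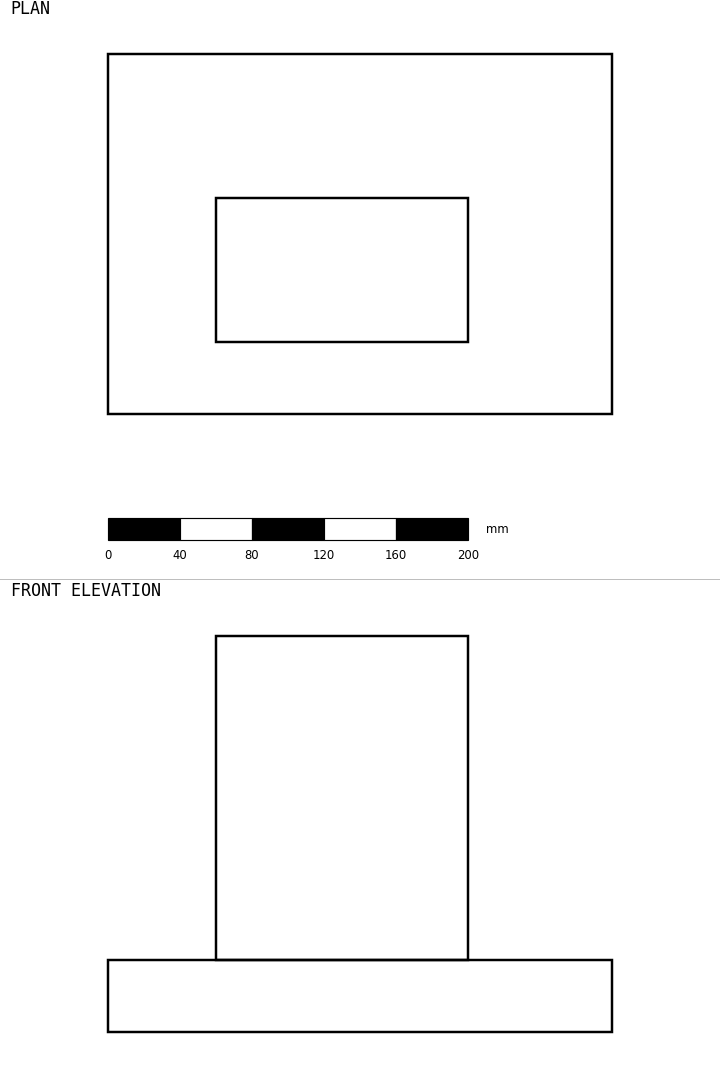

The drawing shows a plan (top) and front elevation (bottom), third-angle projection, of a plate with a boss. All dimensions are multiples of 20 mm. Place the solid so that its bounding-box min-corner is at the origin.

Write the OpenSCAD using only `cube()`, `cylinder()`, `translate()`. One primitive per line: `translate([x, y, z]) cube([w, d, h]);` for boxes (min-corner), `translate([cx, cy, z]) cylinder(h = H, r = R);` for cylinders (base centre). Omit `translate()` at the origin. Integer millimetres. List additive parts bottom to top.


cube([280, 200, 40]);
translate([60, 40, 40]) cube([140, 80, 180]);


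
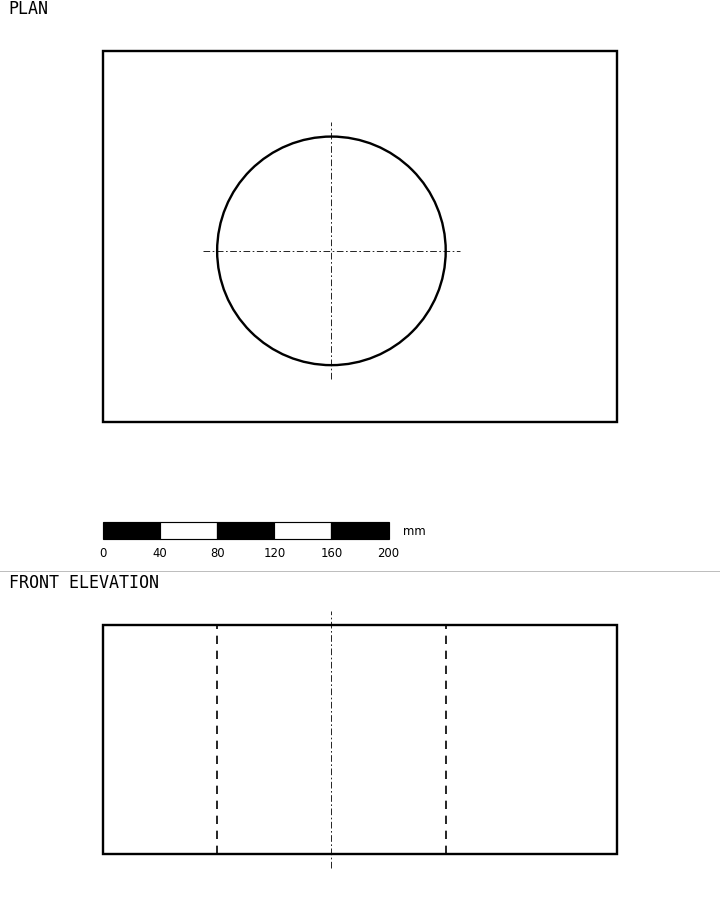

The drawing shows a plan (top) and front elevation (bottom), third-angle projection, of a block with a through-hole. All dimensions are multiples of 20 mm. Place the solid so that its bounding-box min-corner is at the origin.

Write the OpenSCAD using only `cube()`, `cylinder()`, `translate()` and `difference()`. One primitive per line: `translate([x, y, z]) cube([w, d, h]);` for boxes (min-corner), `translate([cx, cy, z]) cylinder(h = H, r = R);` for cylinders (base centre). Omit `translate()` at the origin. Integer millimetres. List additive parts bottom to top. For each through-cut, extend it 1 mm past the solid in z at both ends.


difference() {
  cube([360, 260, 160]);
  translate([160, 120, -1]) cylinder(h = 162, r = 80);
}
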